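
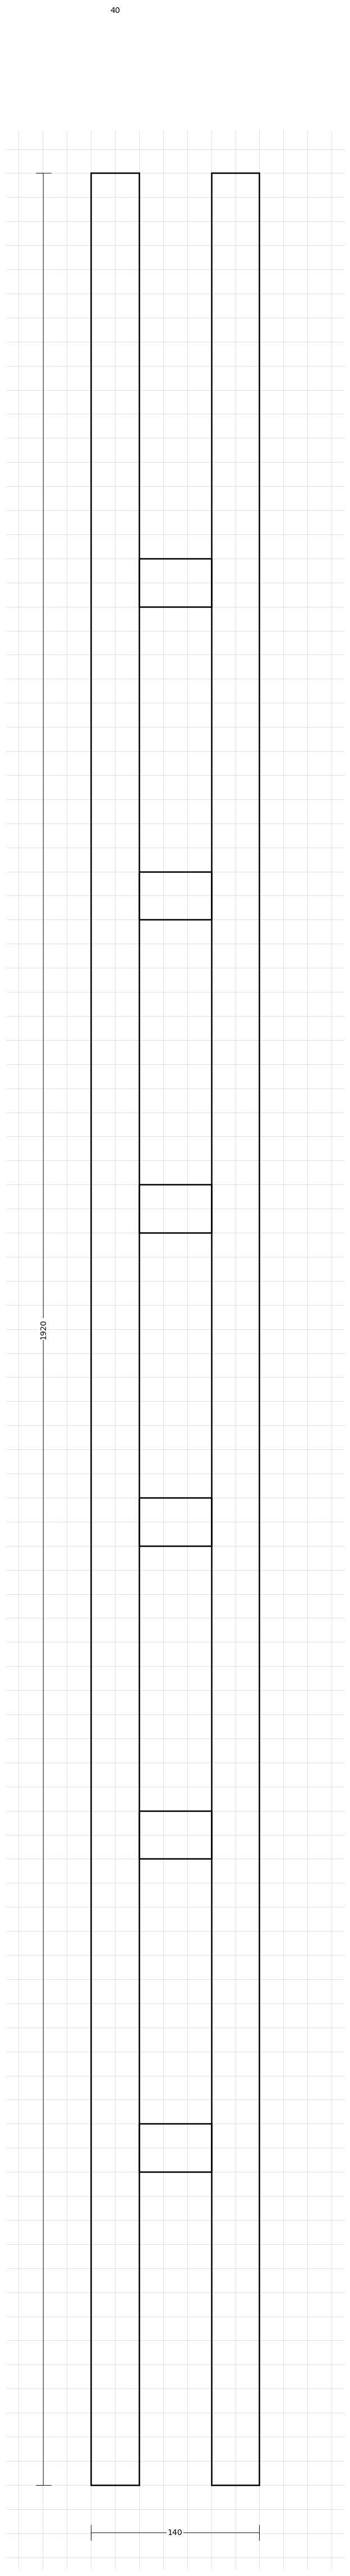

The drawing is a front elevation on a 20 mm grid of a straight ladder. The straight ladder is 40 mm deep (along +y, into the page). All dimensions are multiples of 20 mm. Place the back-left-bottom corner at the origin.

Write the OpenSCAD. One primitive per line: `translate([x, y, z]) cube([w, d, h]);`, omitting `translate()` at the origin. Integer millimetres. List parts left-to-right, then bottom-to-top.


cube([40, 40, 1920]);
translate([40, 0, 260]) cube([60, 40, 40]);
translate([40, 0, 520]) cube([60, 40, 40]);
translate([40, 0, 780]) cube([60, 40, 40]);
translate([40, 0, 1040]) cube([60, 40, 40]);
translate([40, 0, 1300]) cube([60, 40, 40]);
translate([40, 0, 1560]) cube([60, 40, 40]);
translate([100, 0, 0]) cube([40, 40, 1920]);


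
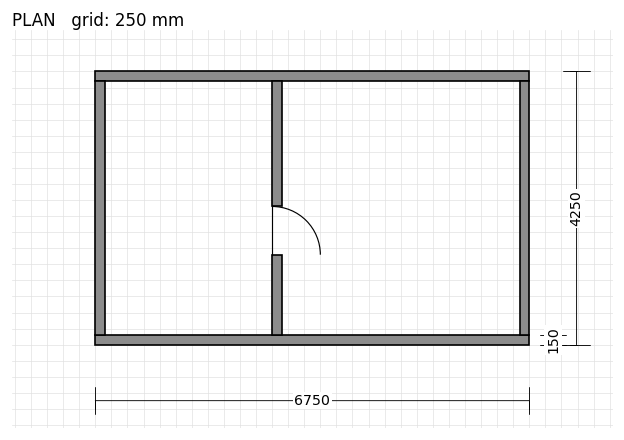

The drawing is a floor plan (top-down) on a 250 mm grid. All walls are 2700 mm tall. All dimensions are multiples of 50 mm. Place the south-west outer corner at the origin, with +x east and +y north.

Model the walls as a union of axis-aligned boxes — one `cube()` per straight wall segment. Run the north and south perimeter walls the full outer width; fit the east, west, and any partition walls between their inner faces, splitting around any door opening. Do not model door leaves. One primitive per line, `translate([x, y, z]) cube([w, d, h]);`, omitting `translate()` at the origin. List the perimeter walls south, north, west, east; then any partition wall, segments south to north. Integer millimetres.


cube([6750, 150, 2700]);
translate([0, 4100, 0]) cube([6750, 150, 2700]);
translate([0, 150, 0]) cube([150, 3950, 2700]);
translate([6600, 150, 0]) cube([150, 3950, 2700]);
translate([2750, 150, 0]) cube([150, 1250, 2700]);
translate([2750, 2150, 0]) cube([150, 1950, 2700]);


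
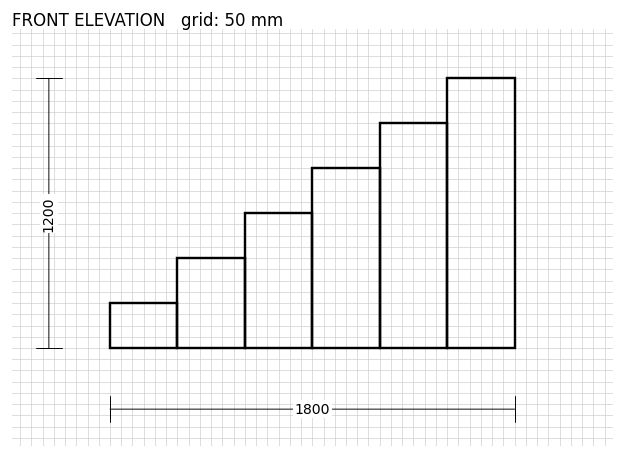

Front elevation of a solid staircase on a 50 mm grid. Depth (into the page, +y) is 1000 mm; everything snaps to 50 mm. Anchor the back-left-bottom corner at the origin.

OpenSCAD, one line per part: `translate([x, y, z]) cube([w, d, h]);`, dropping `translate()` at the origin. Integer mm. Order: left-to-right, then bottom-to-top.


cube([300, 1000, 200]);
translate([300, 0, 0]) cube([300, 1000, 400]);
translate([600, 0, 0]) cube([300, 1000, 600]);
translate([900, 0, 0]) cube([300, 1000, 800]);
translate([1200, 0, 0]) cube([300, 1000, 1000]);
translate([1500, 0, 0]) cube([300, 1000, 1200]);


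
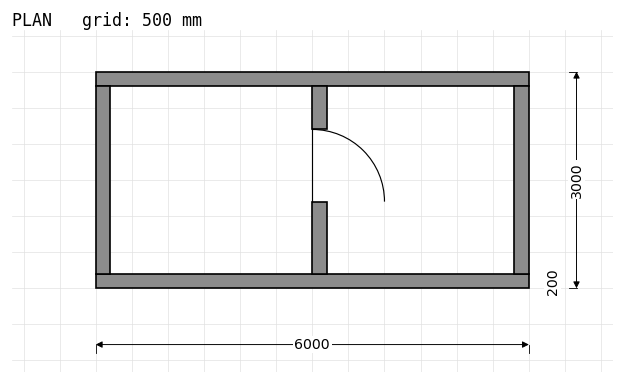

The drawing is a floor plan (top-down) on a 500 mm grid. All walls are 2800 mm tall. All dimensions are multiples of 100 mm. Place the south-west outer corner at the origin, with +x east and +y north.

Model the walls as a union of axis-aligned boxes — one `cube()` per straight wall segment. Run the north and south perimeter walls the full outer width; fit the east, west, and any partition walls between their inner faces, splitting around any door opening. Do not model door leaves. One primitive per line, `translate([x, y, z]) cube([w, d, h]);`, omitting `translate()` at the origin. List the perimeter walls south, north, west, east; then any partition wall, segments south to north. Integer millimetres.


cube([6000, 200, 2800]);
translate([0, 2800, 0]) cube([6000, 200, 2800]);
translate([0, 200, 0]) cube([200, 2600, 2800]);
translate([5800, 200, 0]) cube([200, 2600, 2800]);
translate([3000, 200, 0]) cube([200, 1000, 2800]);
translate([3000, 2200, 0]) cube([200, 600, 2800]);


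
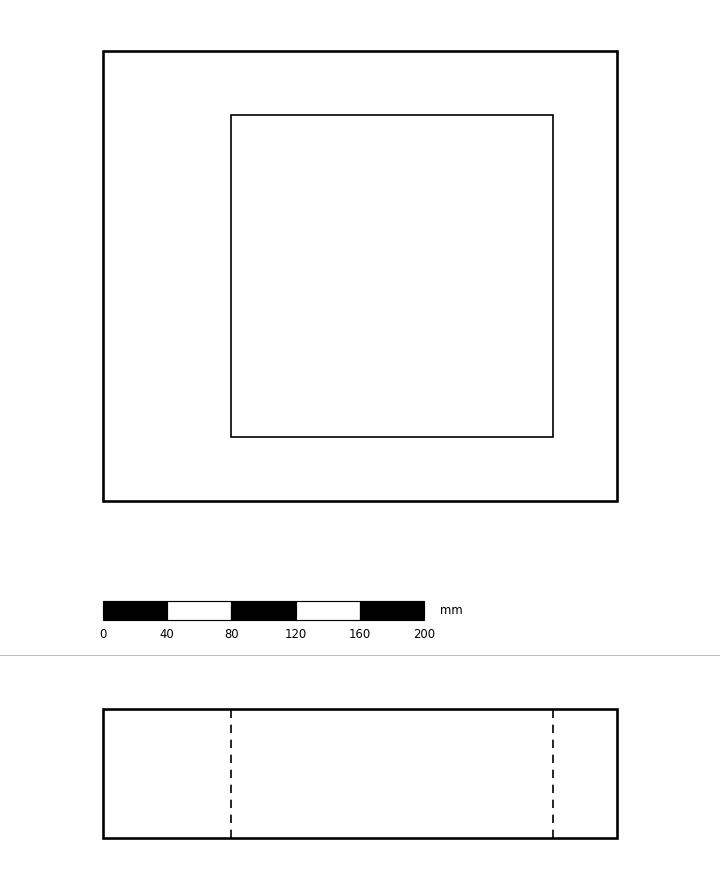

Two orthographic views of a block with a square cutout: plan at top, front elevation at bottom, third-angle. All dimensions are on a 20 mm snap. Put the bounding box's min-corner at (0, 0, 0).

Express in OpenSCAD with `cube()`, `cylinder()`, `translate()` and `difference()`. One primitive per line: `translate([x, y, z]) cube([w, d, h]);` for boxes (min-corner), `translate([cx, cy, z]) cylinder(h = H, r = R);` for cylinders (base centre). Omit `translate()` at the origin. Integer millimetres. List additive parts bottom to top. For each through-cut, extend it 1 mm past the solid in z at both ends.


difference() {
  cube([320, 280, 80]);
  translate([80, 40, -1]) cube([200, 200, 82]);
}


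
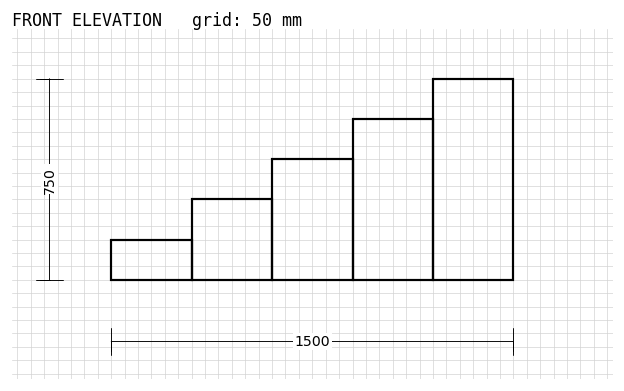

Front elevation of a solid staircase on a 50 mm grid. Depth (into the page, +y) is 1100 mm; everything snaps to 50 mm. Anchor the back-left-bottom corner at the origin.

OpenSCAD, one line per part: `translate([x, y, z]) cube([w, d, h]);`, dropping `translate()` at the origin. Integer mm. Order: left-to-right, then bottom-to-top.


cube([300, 1100, 150]);
translate([300, 0, 0]) cube([300, 1100, 300]);
translate([600, 0, 0]) cube([300, 1100, 450]);
translate([900, 0, 0]) cube([300, 1100, 600]);
translate([1200, 0, 0]) cube([300, 1100, 750]);


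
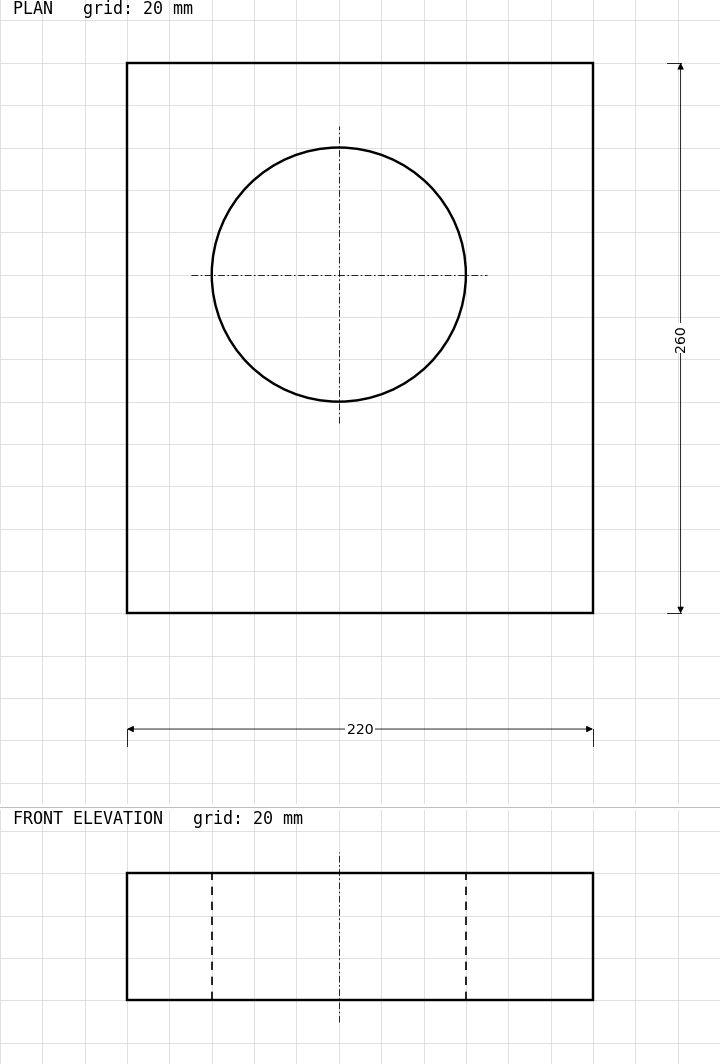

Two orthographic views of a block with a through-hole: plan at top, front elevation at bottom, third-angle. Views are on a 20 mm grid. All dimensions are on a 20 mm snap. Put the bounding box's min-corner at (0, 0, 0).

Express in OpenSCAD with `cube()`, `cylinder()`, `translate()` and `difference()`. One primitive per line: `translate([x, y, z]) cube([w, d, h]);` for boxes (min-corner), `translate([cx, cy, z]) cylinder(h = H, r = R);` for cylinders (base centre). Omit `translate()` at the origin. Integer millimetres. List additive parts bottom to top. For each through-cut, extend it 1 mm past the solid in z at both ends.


difference() {
  cube([220, 260, 60]);
  translate([100, 160, -1]) cylinder(h = 62, r = 60);
}


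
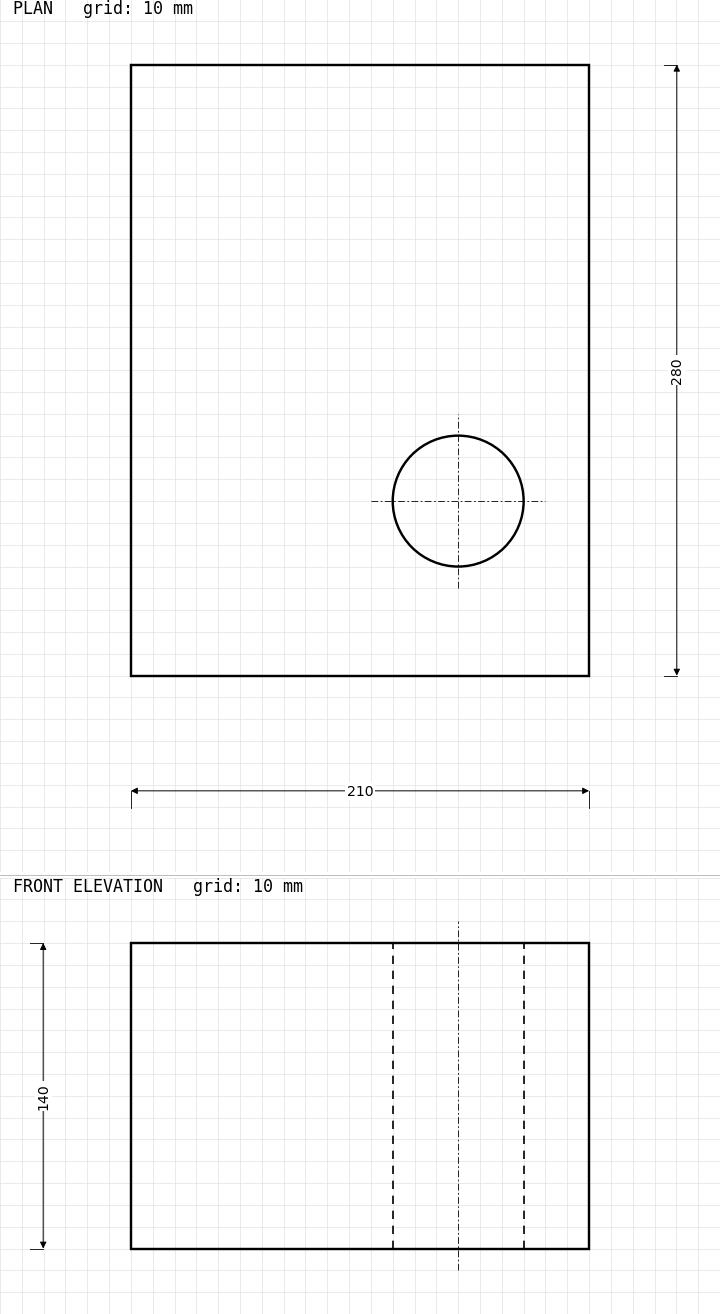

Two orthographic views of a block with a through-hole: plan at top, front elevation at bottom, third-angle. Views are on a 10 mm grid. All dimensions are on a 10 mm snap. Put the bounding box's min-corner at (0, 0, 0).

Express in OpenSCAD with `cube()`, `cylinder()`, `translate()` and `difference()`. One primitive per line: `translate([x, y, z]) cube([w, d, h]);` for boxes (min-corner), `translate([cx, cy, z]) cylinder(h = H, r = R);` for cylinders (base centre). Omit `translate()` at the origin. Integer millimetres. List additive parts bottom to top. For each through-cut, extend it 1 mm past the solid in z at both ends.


difference() {
  cube([210, 280, 140]);
  translate([150, 80, -1]) cylinder(h = 142, r = 30);
}


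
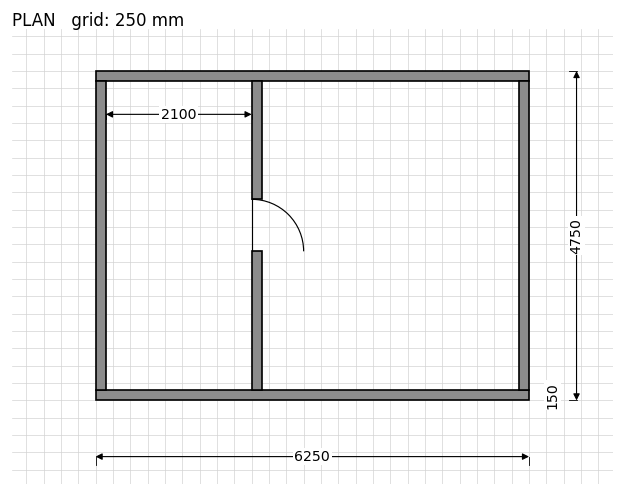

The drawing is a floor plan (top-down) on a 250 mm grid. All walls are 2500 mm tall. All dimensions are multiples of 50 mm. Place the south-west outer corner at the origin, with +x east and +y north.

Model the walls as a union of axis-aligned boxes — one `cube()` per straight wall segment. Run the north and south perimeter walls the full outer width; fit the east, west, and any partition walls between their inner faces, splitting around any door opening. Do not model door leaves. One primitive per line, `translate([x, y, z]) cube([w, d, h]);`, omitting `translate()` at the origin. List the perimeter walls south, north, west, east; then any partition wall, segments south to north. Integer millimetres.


cube([6250, 150, 2500]);
translate([0, 4600, 0]) cube([6250, 150, 2500]);
translate([0, 150, 0]) cube([150, 4450, 2500]);
translate([6100, 150, 0]) cube([150, 4450, 2500]);
translate([2250, 150, 0]) cube([150, 2000, 2500]);
translate([2250, 2900, 0]) cube([150, 1700, 2500]);


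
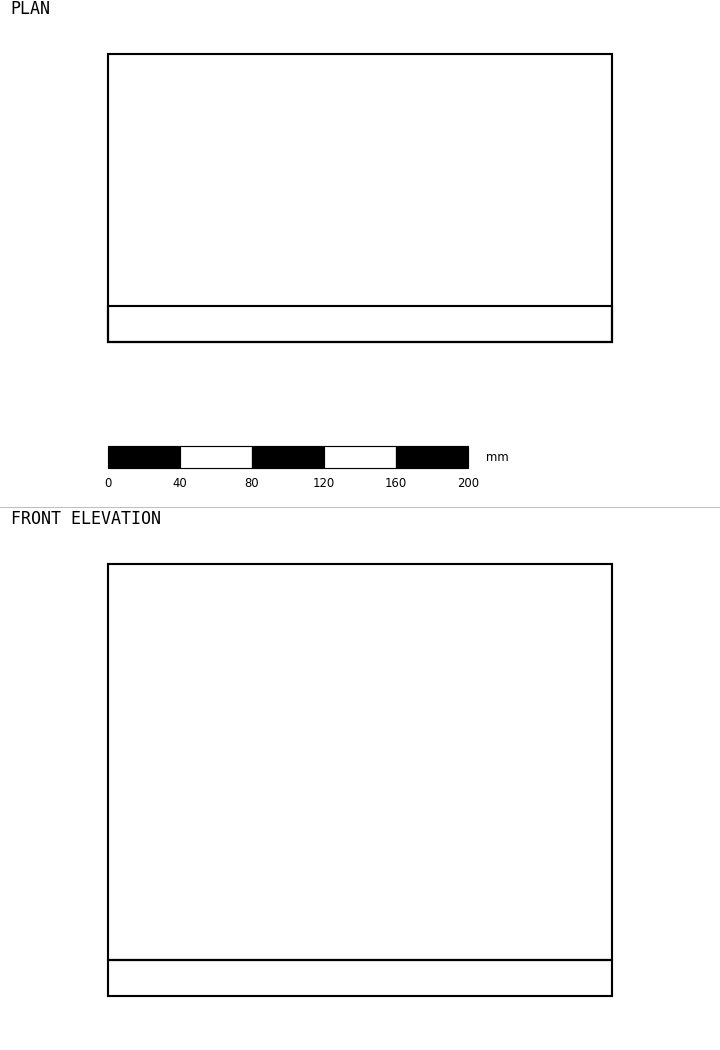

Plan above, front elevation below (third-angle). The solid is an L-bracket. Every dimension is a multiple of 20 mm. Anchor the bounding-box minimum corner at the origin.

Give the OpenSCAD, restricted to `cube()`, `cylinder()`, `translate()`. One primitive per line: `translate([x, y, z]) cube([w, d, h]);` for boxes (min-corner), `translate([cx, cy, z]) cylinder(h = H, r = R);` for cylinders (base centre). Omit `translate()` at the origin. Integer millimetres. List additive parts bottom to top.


cube([280, 160, 20]);
translate([0, 0, 20]) cube([280, 20, 220]);


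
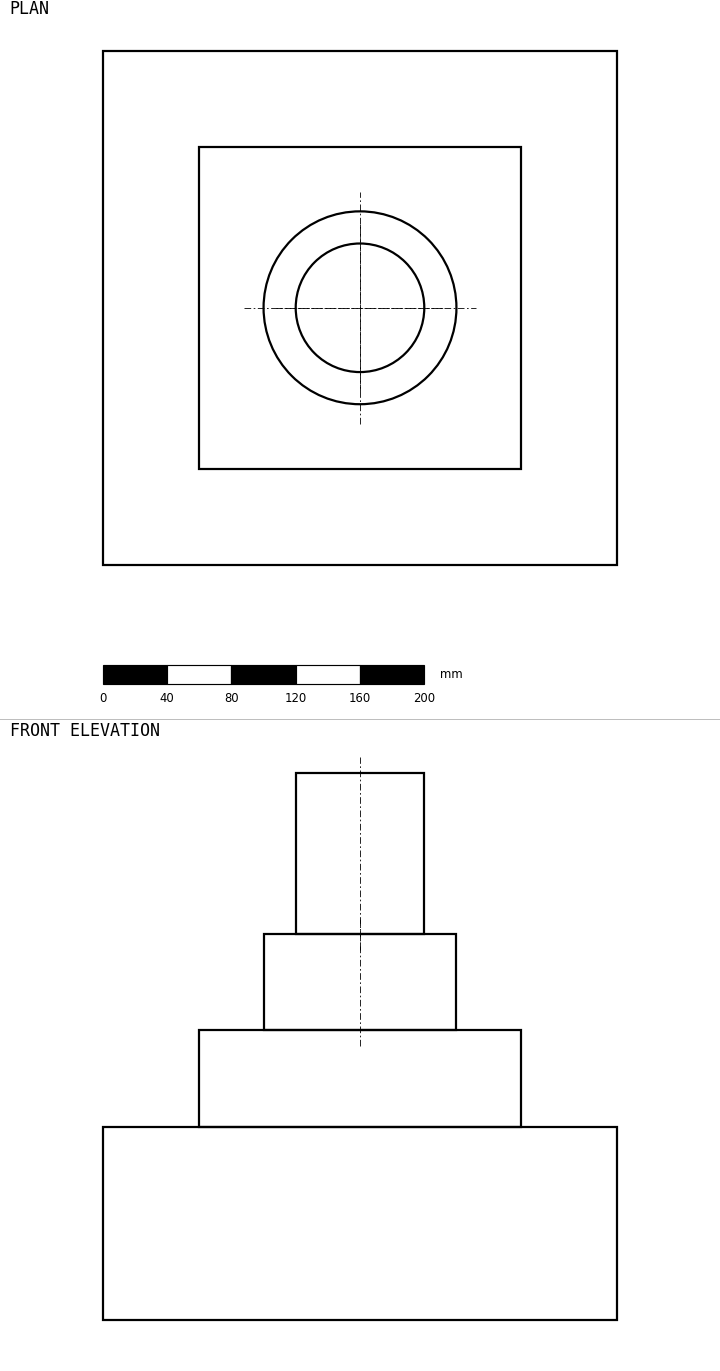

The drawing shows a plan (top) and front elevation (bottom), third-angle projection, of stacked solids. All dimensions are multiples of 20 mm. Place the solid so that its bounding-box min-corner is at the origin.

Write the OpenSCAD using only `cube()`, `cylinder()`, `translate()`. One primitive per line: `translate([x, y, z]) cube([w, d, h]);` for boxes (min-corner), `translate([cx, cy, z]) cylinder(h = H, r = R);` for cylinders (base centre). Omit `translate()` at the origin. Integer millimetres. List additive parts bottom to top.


cube([320, 320, 120]);
translate([60, 60, 120]) cube([200, 200, 60]);
translate([160, 160, 180]) cylinder(h = 60, r = 60);
translate([160, 160, 240]) cylinder(h = 100, r = 40);


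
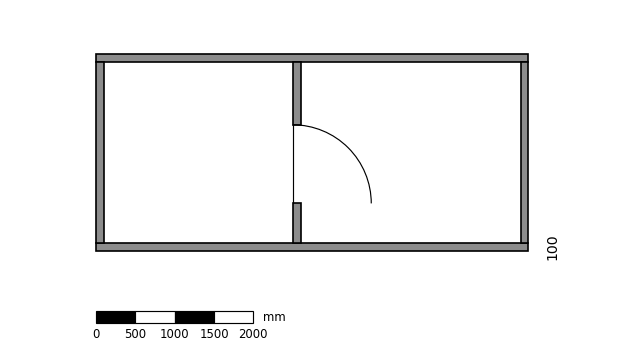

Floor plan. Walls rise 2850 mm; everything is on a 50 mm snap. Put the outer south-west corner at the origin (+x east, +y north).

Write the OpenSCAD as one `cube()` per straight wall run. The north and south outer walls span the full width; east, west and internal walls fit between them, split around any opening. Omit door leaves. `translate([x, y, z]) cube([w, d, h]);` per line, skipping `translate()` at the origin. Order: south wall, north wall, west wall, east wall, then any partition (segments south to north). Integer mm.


cube([5500, 100, 2850]);
translate([0, 2400, 0]) cube([5500, 100, 2850]);
translate([0, 100, 0]) cube([100, 2300, 2850]);
translate([5400, 100, 0]) cube([100, 2300, 2850]);
translate([2500, 100, 0]) cube([100, 500, 2850]);
translate([2500, 1600, 0]) cube([100, 800, 2850]);


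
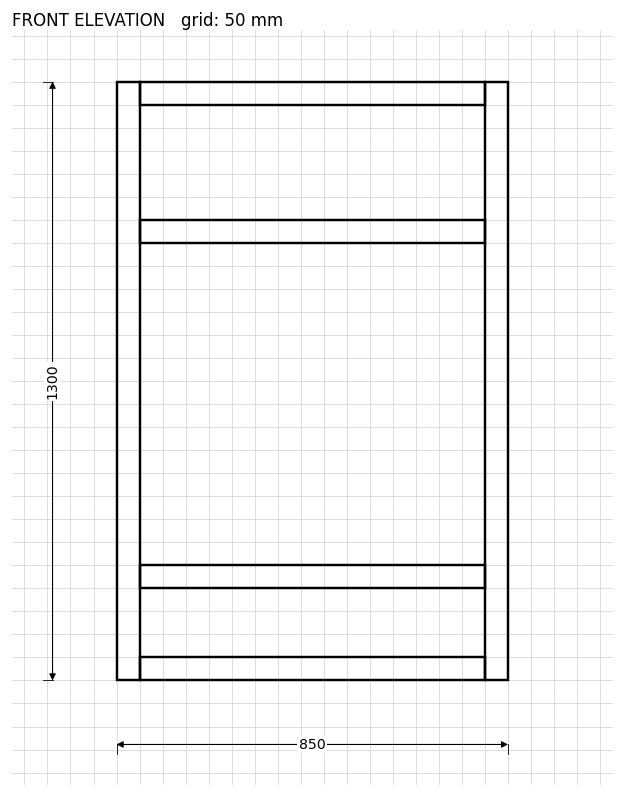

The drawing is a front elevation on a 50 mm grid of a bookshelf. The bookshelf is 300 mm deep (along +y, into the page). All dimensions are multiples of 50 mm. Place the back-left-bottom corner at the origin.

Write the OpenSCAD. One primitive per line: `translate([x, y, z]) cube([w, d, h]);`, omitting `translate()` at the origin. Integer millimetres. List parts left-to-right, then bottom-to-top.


cube([50, 300, 1300]);
translate([50, 0, 0]) cube([750, 300, 50]);
translate([50, 0, 200]) cube([750, 300, 50]);
translate([50, 0, 950]) cube([750, 300, 50]);
translate([50, 0, 1250]) cube([750, 300, 50]);
translate([800, 0, 0]) cube([50, 300, 1300]);


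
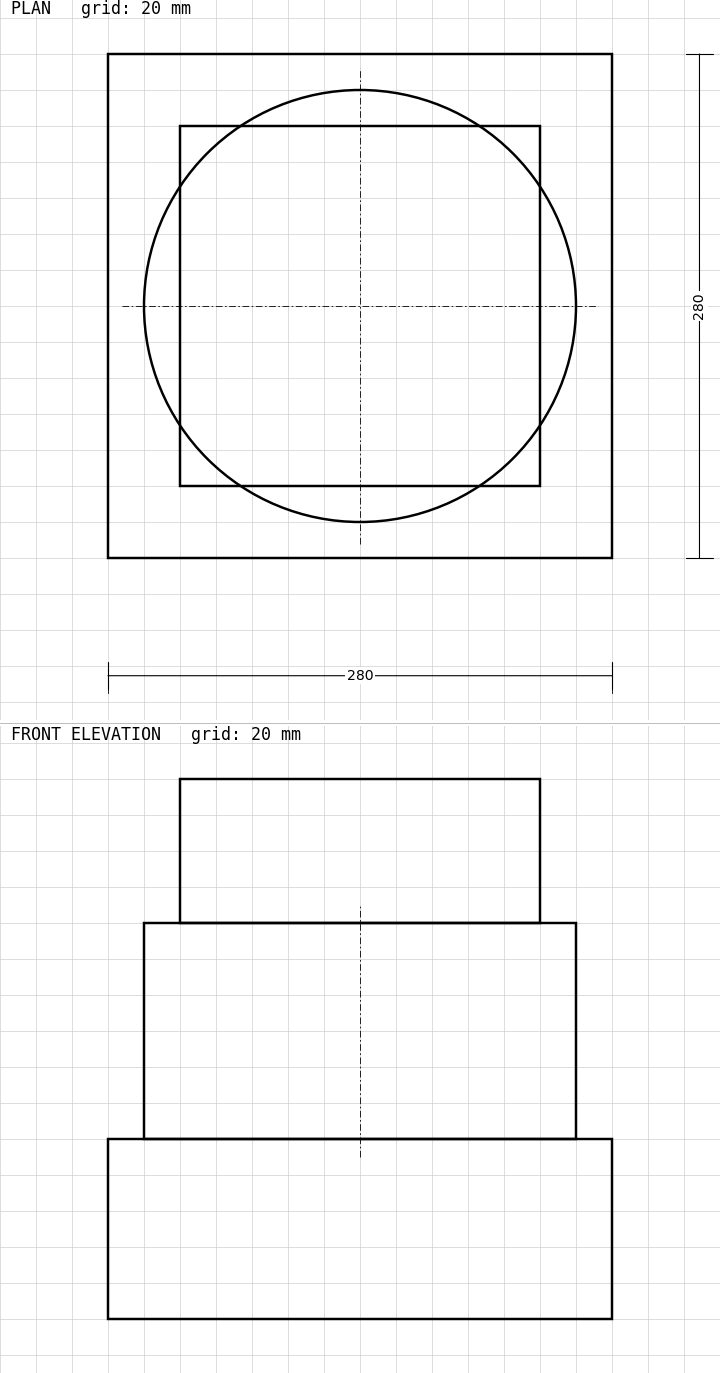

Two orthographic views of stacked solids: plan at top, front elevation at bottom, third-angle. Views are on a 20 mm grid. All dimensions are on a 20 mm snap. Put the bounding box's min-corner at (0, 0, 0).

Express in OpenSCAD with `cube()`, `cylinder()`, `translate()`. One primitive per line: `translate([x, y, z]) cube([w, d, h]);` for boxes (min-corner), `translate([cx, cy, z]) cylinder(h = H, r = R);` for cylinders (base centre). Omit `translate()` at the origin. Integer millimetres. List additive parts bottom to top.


cube([280, 280, 100]);
translate([140, 140, 100]) cylinder(h = 120, r = 120);
translate([40, 40, 220]) cube([200, 200, 80]);


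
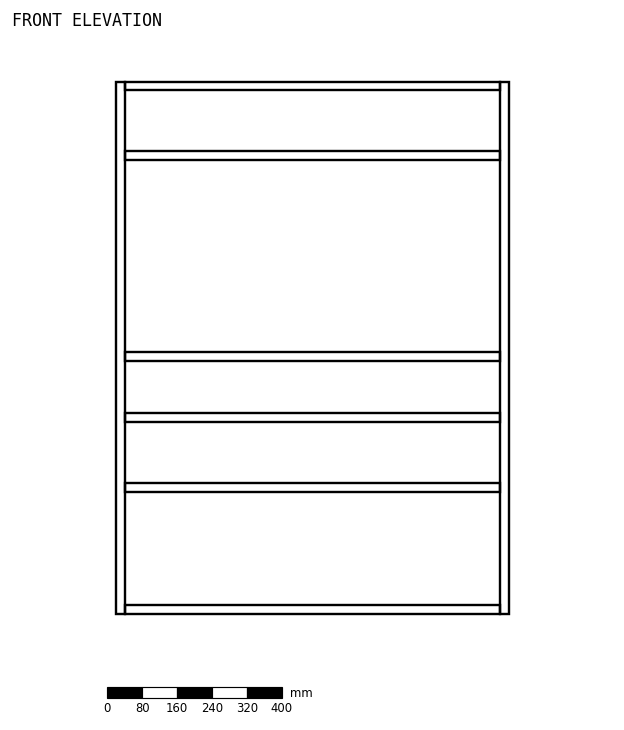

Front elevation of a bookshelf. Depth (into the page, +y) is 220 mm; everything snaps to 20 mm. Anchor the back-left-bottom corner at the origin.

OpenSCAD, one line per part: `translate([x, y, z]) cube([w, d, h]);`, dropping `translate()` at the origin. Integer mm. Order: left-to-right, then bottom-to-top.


cube([20, 220, 1220]);
translate([20, 0, 0]) cube([860, 220, 20]);
translate([20, 0, 280]) cube([860, 220, 20]);
translate([20, 0, 440]) cube([860, 220, 20]);
translate([20, 0, 580]) cube([860, 220, 20]);
translate([20, 0, 1040]) cube([860, 220, 20]);
translate([20, 0, 1200]) cube([860, 220, 20]);
translate([880, 0, 0]) cube([20, 220, 1220]);


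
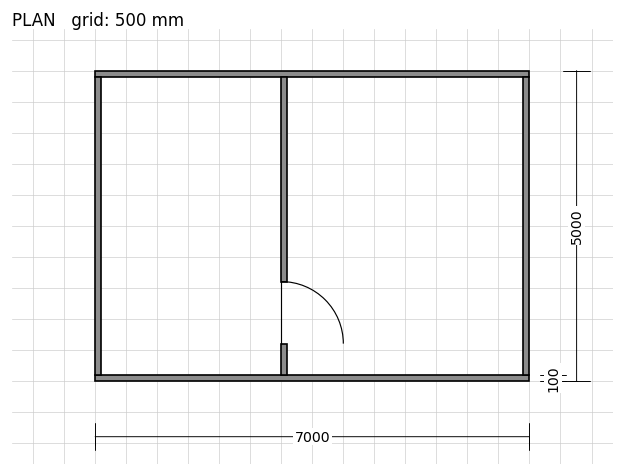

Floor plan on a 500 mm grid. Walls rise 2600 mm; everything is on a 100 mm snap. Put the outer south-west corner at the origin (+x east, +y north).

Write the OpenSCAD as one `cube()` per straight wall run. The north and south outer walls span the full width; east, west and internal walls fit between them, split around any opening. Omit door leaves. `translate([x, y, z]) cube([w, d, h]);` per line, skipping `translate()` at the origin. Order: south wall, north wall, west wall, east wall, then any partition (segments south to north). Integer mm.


cube([7000, 100, 2600]);
translate([0, 4900, 0]) cube([7000, 100, 2600]);
translate([0, 100, 0]) cube([100, 4800, 2600]);
translate([6900, 100, 0]) cube([100, 4800, 2600]);
translate([3000, 100, 0]) cube([100, 500, 2600]);
translate([3000, 1600, 0]) cube([100, 3300, 2600]);


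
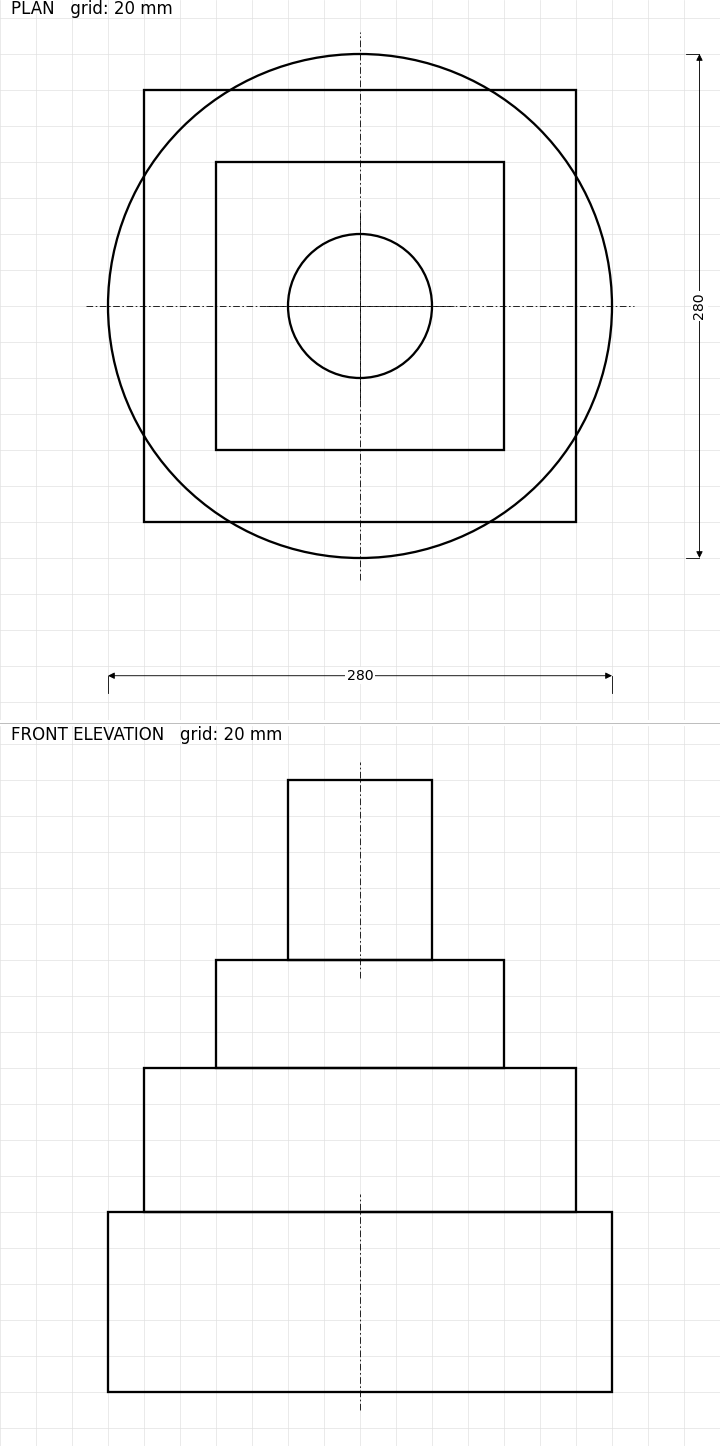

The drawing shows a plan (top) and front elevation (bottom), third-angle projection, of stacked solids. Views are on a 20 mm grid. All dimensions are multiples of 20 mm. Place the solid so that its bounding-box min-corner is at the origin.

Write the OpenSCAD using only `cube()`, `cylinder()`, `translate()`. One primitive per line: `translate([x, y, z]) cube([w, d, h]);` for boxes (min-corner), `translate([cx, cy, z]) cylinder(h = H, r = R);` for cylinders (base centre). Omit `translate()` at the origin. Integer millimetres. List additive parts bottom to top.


translate([140, 140, 0]) cylinder(h = 100, r = 140);
translate([20, 20, 100]) cube([240, 240, 80]);
translate([60, 60, 180]) cube([160, 160, 60]);
translate([140, 140, 240]) cylinder(h = 100, r = 40);


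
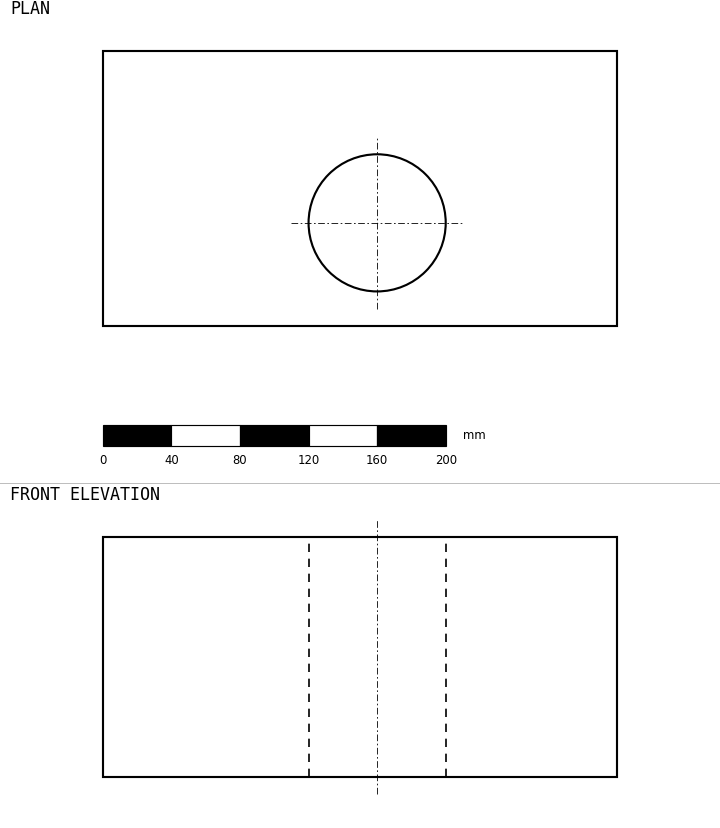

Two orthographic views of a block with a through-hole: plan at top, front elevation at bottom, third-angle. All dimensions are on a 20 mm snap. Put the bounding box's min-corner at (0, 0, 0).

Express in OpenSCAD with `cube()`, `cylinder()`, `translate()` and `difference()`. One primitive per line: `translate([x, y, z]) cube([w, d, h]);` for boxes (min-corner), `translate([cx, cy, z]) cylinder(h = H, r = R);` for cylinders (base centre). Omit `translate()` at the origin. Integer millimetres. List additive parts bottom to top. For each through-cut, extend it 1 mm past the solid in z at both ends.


difference() {
  cube([300, 160, 140]);
  translate([160, 60, -1]) cylinder(h = 142, r = 40);
}


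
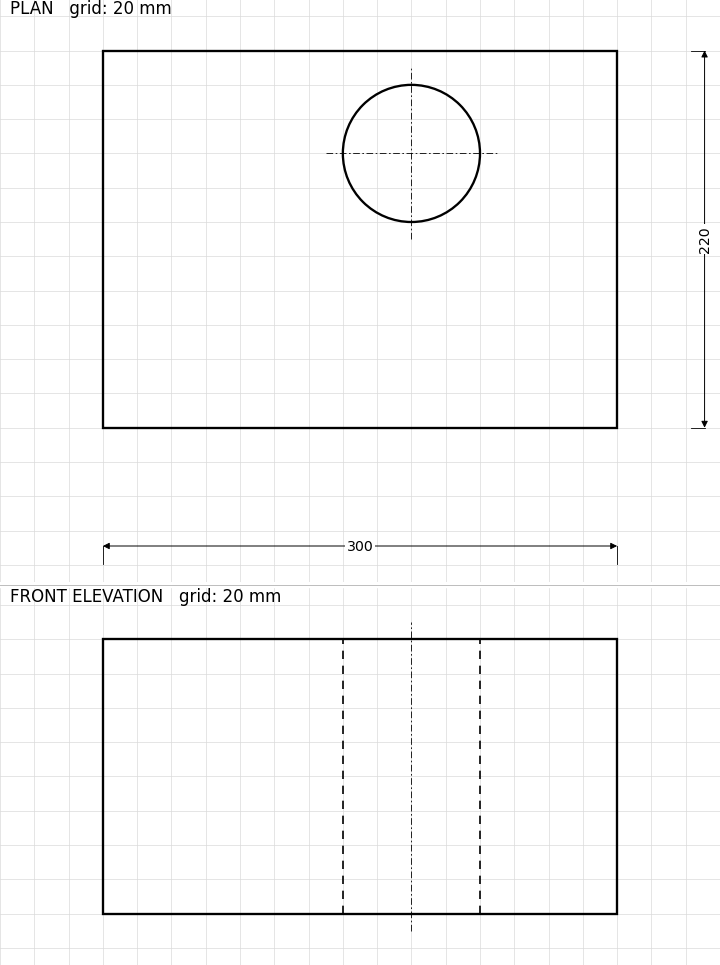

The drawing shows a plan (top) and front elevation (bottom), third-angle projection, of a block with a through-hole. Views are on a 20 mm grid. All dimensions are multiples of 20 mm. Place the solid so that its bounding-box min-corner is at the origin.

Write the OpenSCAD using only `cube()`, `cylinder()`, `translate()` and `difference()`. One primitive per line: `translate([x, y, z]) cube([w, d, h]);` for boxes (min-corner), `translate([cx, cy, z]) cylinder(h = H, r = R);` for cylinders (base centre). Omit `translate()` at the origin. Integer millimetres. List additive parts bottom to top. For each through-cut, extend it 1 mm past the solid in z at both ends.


difference() {
  cube([300, 220, 160]);
  translate([180, 160, -1]) cylinder(h = 162, r = 40);
}


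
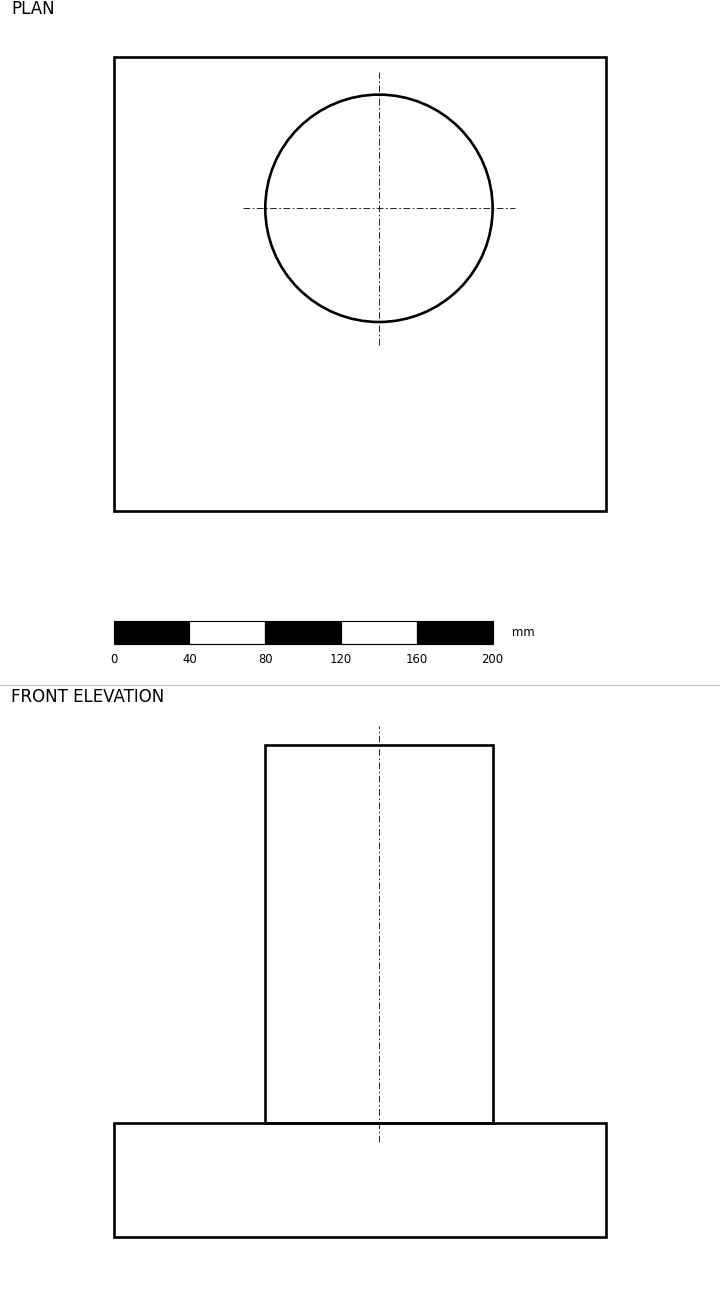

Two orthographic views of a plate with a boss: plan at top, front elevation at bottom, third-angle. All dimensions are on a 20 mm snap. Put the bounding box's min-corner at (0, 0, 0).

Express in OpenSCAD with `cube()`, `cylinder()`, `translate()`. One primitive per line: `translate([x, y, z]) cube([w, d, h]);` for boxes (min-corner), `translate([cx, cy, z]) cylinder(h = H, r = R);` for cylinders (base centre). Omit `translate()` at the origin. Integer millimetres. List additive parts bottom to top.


cube([260, 240, 60]);
translate([140, 160, 60]) cylinder(h = 200, r = 60);


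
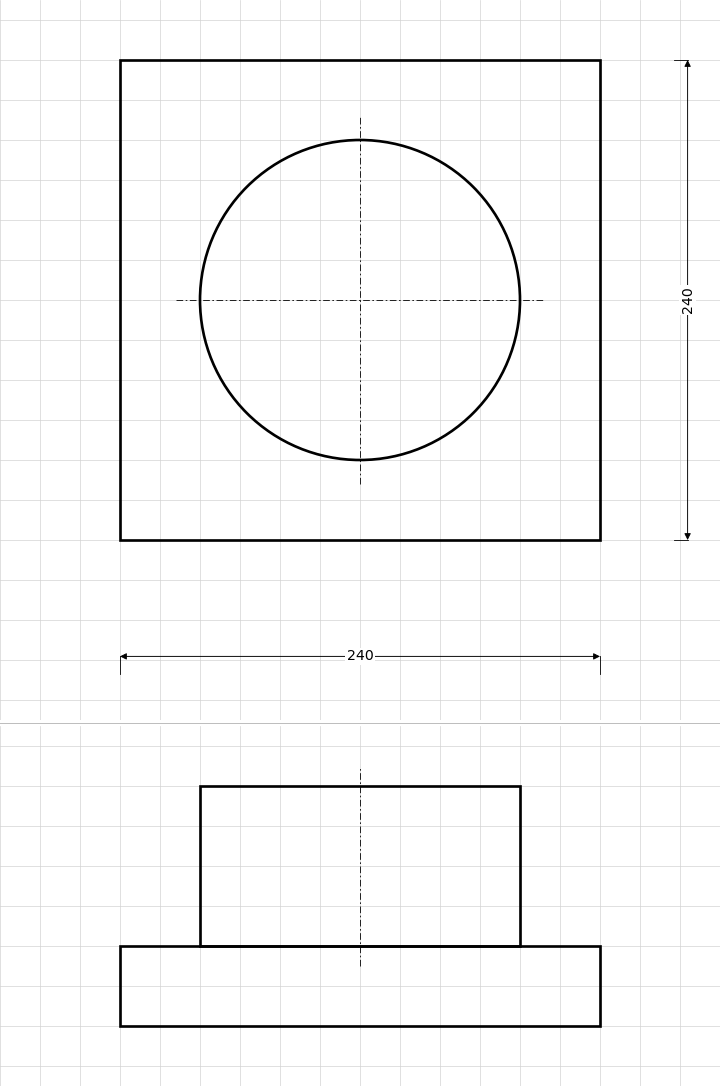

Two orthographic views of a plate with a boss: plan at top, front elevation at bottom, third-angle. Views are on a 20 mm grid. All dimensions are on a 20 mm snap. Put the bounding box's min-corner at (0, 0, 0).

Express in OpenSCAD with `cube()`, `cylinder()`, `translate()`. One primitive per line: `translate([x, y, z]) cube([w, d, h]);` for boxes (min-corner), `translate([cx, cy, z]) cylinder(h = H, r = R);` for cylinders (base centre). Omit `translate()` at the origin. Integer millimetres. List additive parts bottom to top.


cube([240, 240, 40]);
translate([120, 120, 40]) cylinder(h = 80, r = 80);


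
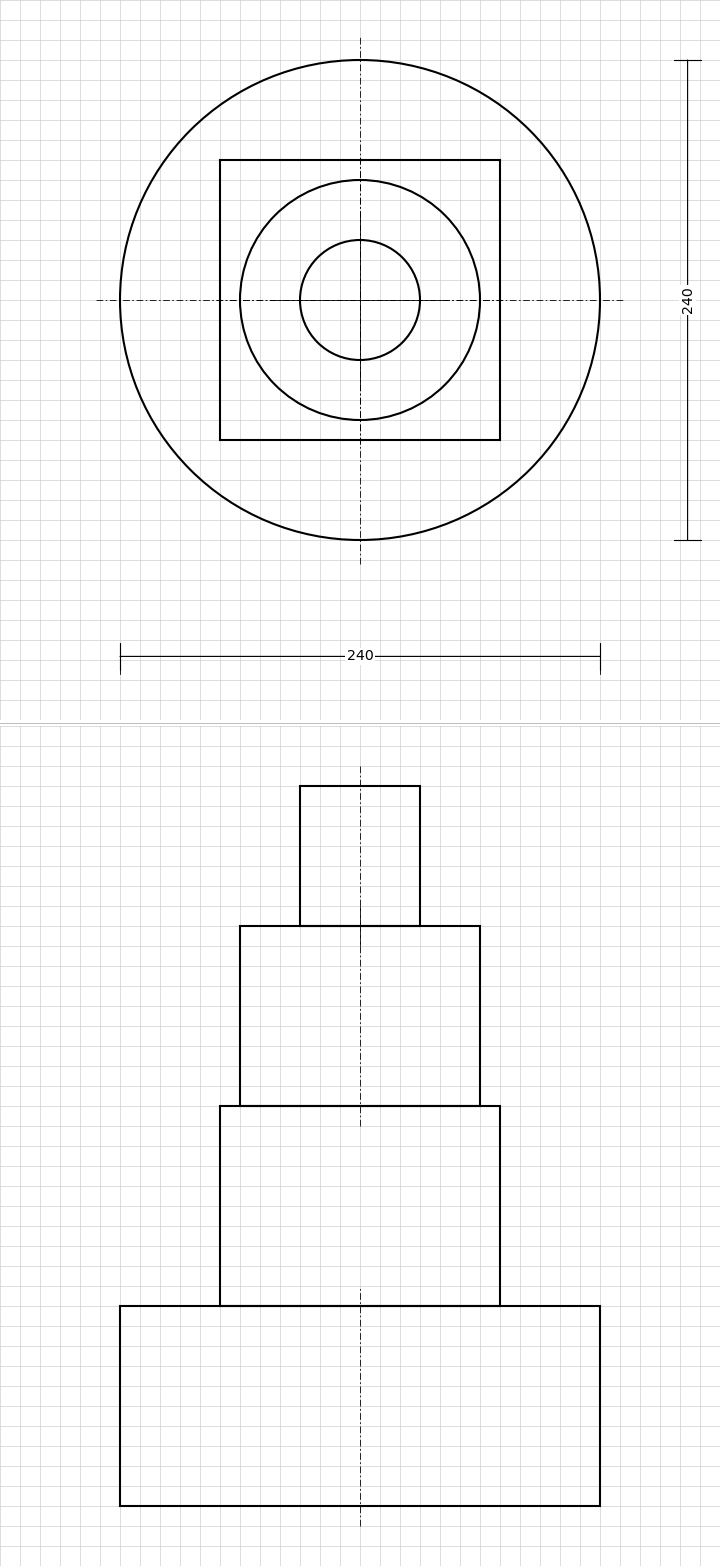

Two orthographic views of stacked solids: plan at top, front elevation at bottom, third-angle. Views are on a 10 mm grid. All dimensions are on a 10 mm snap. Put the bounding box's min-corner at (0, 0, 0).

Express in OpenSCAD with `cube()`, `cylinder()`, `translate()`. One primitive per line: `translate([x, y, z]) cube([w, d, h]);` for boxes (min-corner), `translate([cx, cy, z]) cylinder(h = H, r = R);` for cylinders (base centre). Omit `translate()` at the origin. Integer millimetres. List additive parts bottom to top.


translate([120, 120, 0]) cylinder(h = 100, r = 120);
translate([50, 50, 100]) cube([140, 140, 100]);
translate([120, 120, 200]) cylinder(h = 90, r = 60);
translate([120, 120, 290]) cylinder(h = 70, r = 30);


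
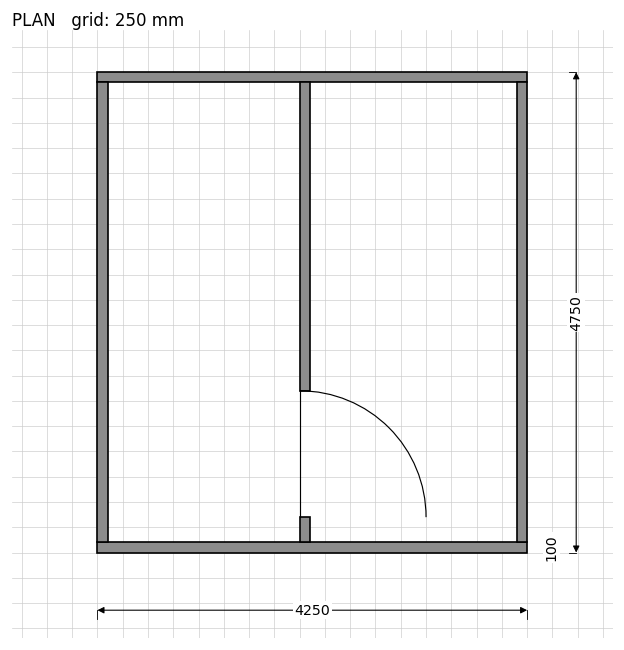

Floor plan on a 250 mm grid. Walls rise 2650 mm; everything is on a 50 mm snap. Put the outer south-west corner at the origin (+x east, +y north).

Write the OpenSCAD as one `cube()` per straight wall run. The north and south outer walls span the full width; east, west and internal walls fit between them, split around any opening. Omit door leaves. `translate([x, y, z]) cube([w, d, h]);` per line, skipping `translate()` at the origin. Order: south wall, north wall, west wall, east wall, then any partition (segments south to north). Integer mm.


cube([4250, 100, 2650]);
translate([0, 4650, 0]) cube([4250, 100, 2650]);
translate([0, 100, 0]) cube([100, 4550, 2650]);
translate([4150, 100, 0]) cube([100, 4550, 2650]);
translate([2000, 100, 0]) cube([100, 250, 2650]);
translate([2000, 1600, 0]) cube([100, 3050, 2650]);


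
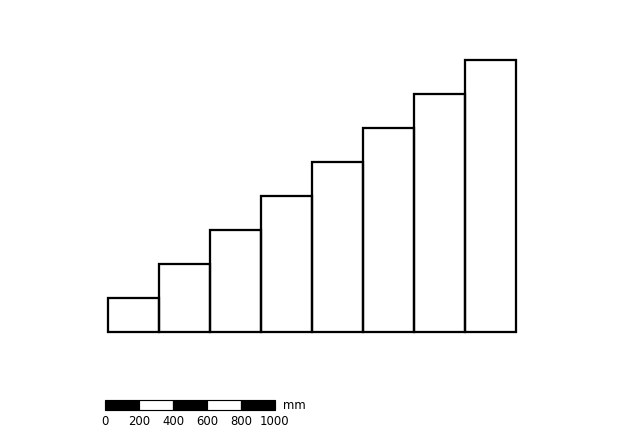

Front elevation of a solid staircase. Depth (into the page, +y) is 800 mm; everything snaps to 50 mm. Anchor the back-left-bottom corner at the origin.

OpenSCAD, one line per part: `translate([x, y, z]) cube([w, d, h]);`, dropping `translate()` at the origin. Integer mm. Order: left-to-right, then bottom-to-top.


cube([300, 800, 200]);
translate([300, 0, 0]) cube([300, 800, 400]);
translate([600, 0, 0]) cube([300, 800, 600]);
translate([900, 0, 0]) cube([300, 800, 800]);
translate([1200, 0, 0]) cube([300, 800, 1000]);
translate([1500, 0, 0]) cube([300, 800, 1200]);
translate([1800, 0, 0]) cube([300, 800, 1400]);
translate([2100, 0, 0]) cube([300, 800, 1600]);


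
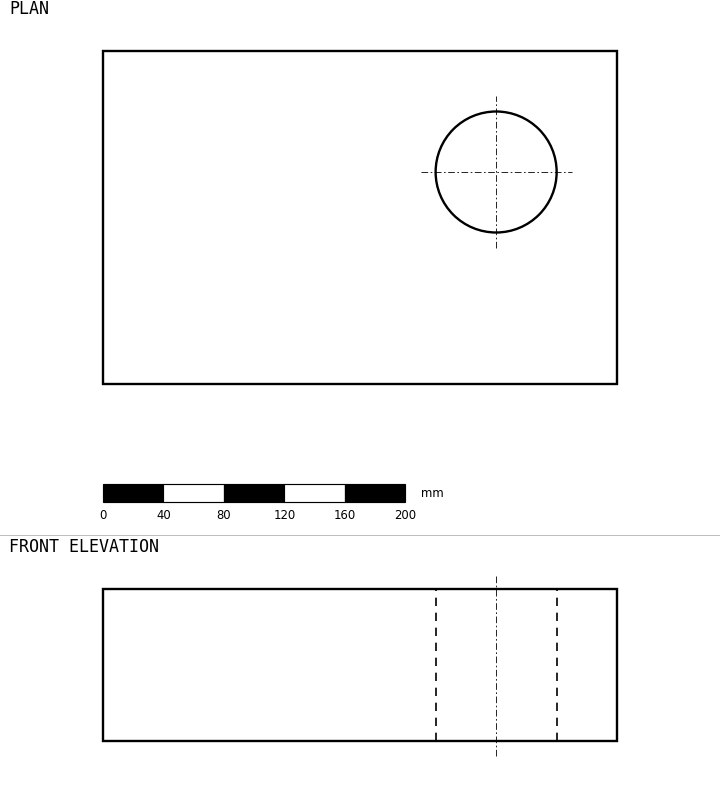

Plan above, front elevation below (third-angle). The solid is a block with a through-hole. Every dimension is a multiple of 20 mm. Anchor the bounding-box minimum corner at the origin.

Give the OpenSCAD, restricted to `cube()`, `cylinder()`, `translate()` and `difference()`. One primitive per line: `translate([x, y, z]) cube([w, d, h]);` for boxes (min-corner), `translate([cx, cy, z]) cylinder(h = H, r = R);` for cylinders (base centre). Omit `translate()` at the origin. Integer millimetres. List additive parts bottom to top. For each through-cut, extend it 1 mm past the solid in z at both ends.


difference() {
  cube([340, 220, 100]);
  translate([260, 140, -1]) cylinder(h = 102, r = 40);
}


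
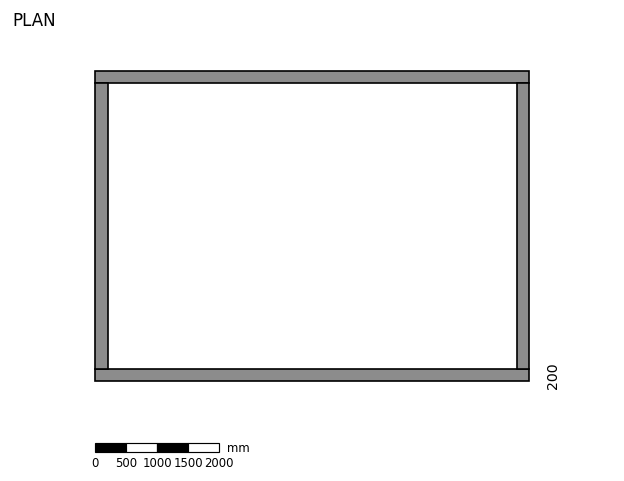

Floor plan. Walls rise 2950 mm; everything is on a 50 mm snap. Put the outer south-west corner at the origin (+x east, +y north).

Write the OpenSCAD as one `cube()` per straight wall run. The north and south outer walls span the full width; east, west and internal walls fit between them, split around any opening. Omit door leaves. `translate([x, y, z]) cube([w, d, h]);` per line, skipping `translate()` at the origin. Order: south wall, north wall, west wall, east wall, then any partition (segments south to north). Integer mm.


cube([7000, 200, 2950]);
translate([0, 4800, 0]) cube([7000, 200, 2950]);
translate([0, 200, 0]) cube([200, 4600, 2950]);
translate([6800, 200, 0]) cube([200, 4600, 2950]);


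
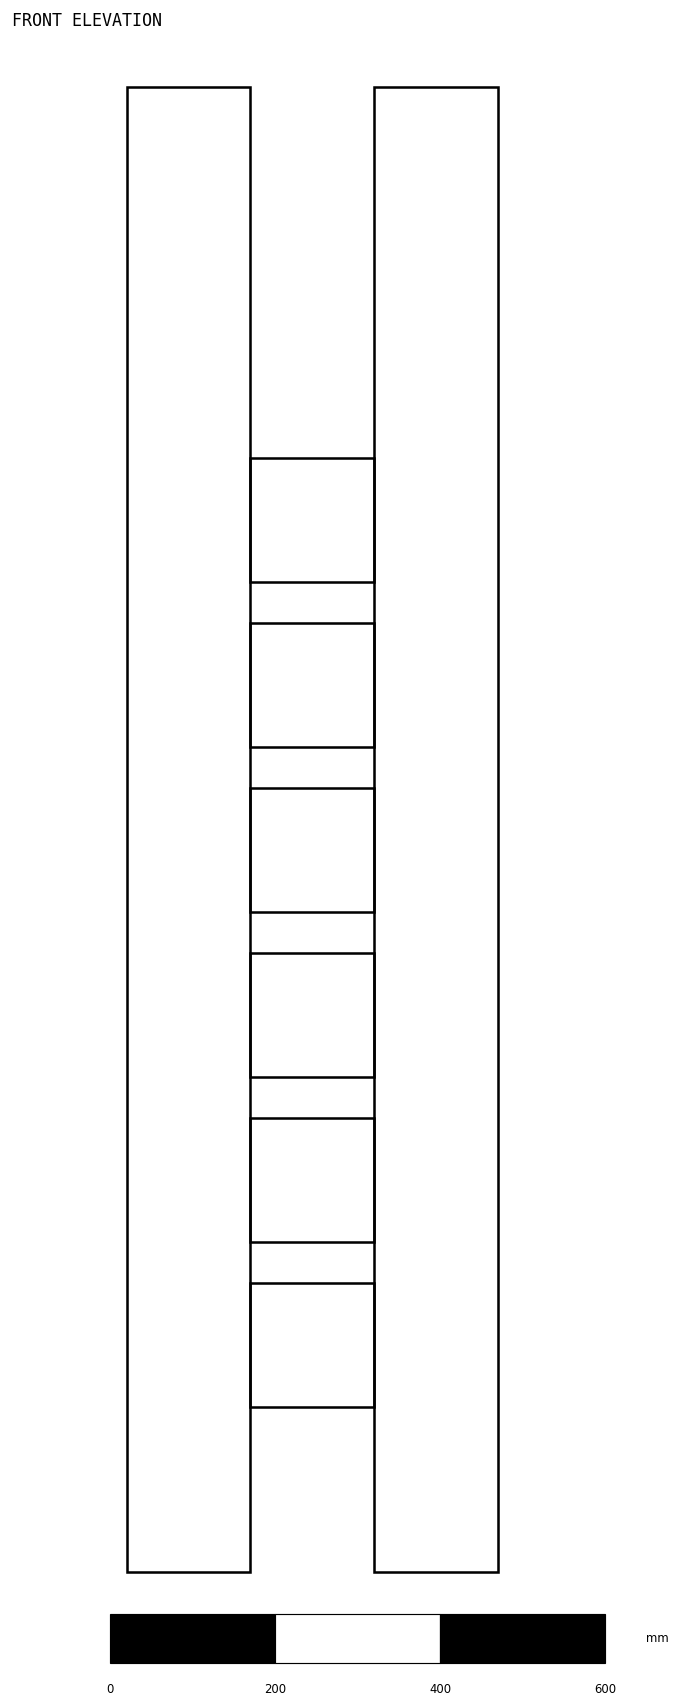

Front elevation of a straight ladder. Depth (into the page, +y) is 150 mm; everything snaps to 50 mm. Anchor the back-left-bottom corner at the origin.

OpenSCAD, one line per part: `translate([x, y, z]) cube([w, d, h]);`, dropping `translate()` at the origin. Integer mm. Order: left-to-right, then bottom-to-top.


cube([150, 150, 1800]);
translate([150, 0, 200]) cube([150, 150, 150]);
translate([150, 0, 400]) cube([150, 150, 150]);
translate([150, 0, 600]) cube([150, 150, 150]);
translate([150, 0, 800]) cube([150, 150, 150]);
translate([150, 0, 1000]) cube([150, 150, 150]);
translate([150, 0, 1200]) cube([150, 150, 150]);
translate([300, 0, 0]) cube([150, 150, 1800]);


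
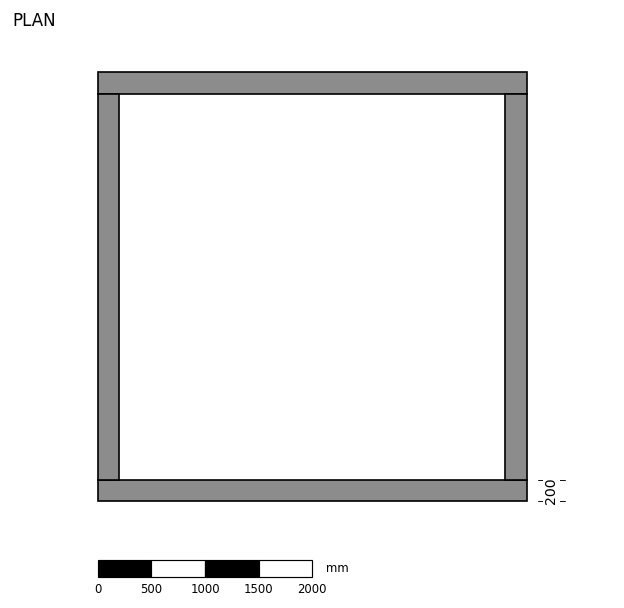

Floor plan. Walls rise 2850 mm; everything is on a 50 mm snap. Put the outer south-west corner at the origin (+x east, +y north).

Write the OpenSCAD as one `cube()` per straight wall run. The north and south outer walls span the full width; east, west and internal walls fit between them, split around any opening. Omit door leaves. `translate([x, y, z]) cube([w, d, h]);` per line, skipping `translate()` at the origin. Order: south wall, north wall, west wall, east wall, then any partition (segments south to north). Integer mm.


cube([4000, 200, 2850]);
translate([0, 3800, 0]) cube([4000, 200, 2850]);
translate([0, 200, 0]) cube([200, 3600, 2850]);
translate([3800, 200, 0]) cube([200, 3600, 2850]);


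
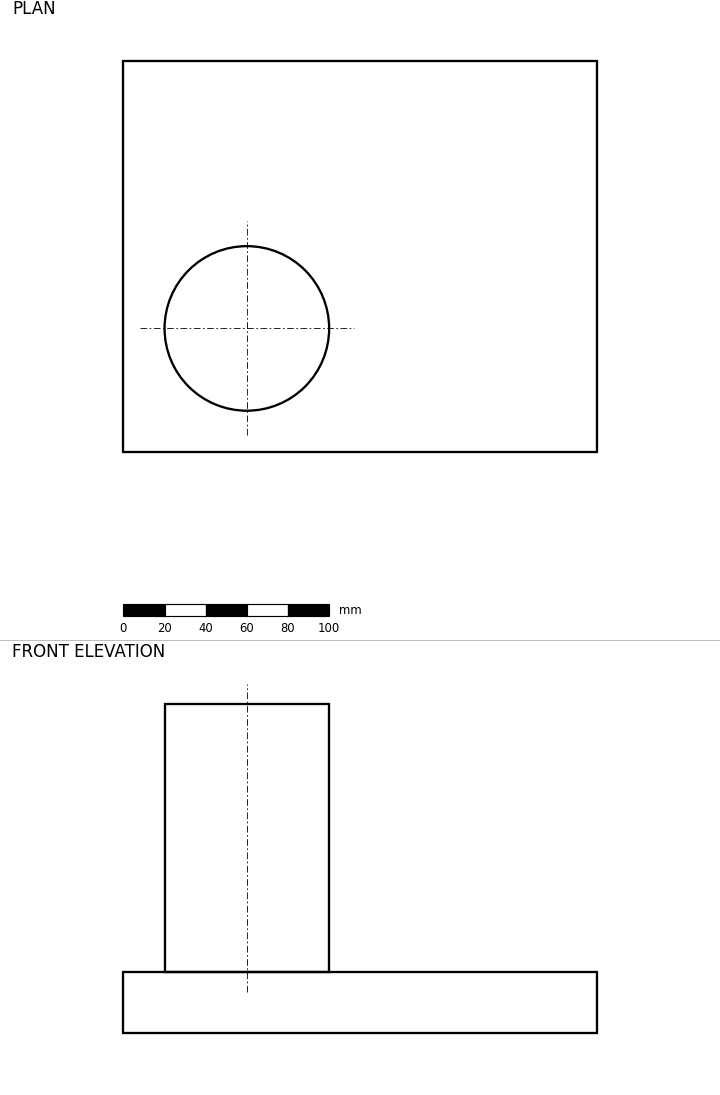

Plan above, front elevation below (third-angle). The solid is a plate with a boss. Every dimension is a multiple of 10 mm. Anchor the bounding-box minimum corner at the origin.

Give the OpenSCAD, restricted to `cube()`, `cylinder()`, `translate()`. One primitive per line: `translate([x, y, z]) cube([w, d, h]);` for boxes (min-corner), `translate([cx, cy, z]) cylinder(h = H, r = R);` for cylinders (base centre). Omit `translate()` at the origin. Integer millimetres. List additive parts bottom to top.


cube([230, 190, 30]);
translate([60, 60, 30]) cylinder(h = 130, r = 40);


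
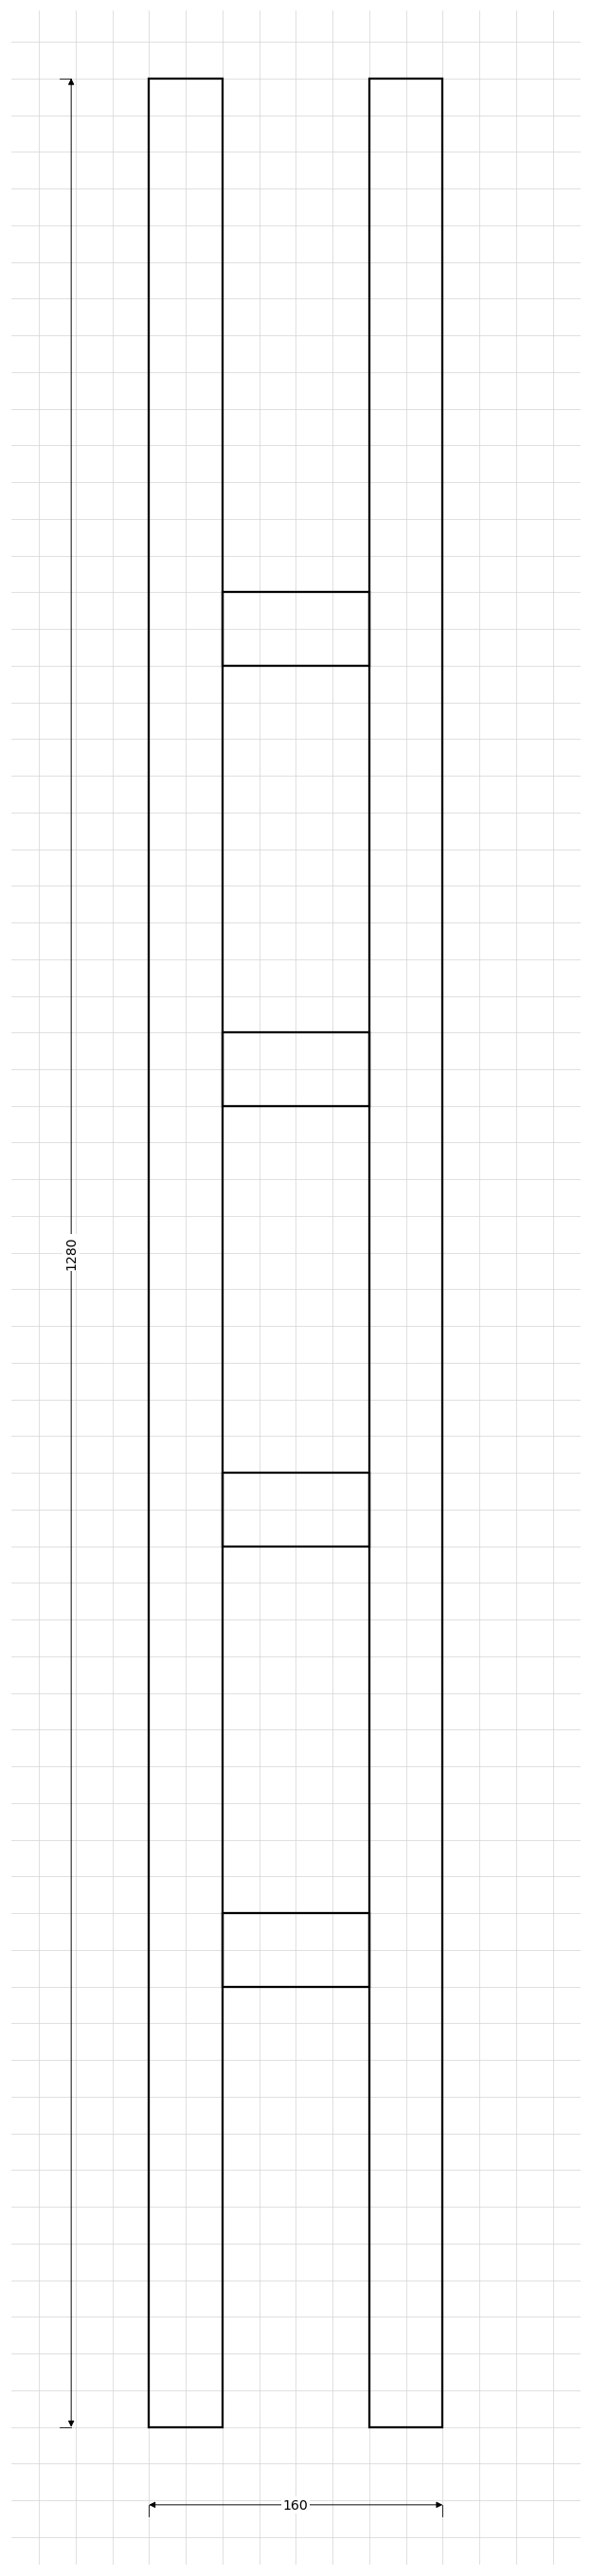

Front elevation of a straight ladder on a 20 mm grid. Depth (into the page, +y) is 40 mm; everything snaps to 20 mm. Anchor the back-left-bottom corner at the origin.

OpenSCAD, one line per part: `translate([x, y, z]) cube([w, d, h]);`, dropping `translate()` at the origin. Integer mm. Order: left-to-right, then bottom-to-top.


cube([40, 40, 1280]);
translate([40, 0, 240]) cube([80, 40, 40]);
translate([40, 0, 480]) cube([80, 40, 40]);
translate([40, 0, 720]) cube([80, 40, 40]);
translate([40, 0, 960]) cube([80, 40, 40]);
translate([120, 0, 0]) cube([40, 40, 1280]);


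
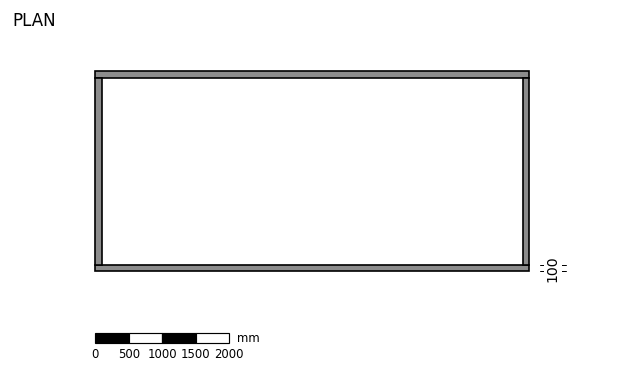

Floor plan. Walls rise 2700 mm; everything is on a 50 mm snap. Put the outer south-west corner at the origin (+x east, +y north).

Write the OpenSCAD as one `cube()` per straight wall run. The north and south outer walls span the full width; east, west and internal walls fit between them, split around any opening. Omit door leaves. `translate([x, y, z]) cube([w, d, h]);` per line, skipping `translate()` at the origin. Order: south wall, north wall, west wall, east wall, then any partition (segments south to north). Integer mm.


cube([6500, 100, 2700]);
translate([0, 2900, 0]) cube([6500, 100, 2700]);
translate([0, 100, 0]) cube([100, 2800, 2700]);
translate([6400, 100, 0]) cube([100, 2800, 2700]);


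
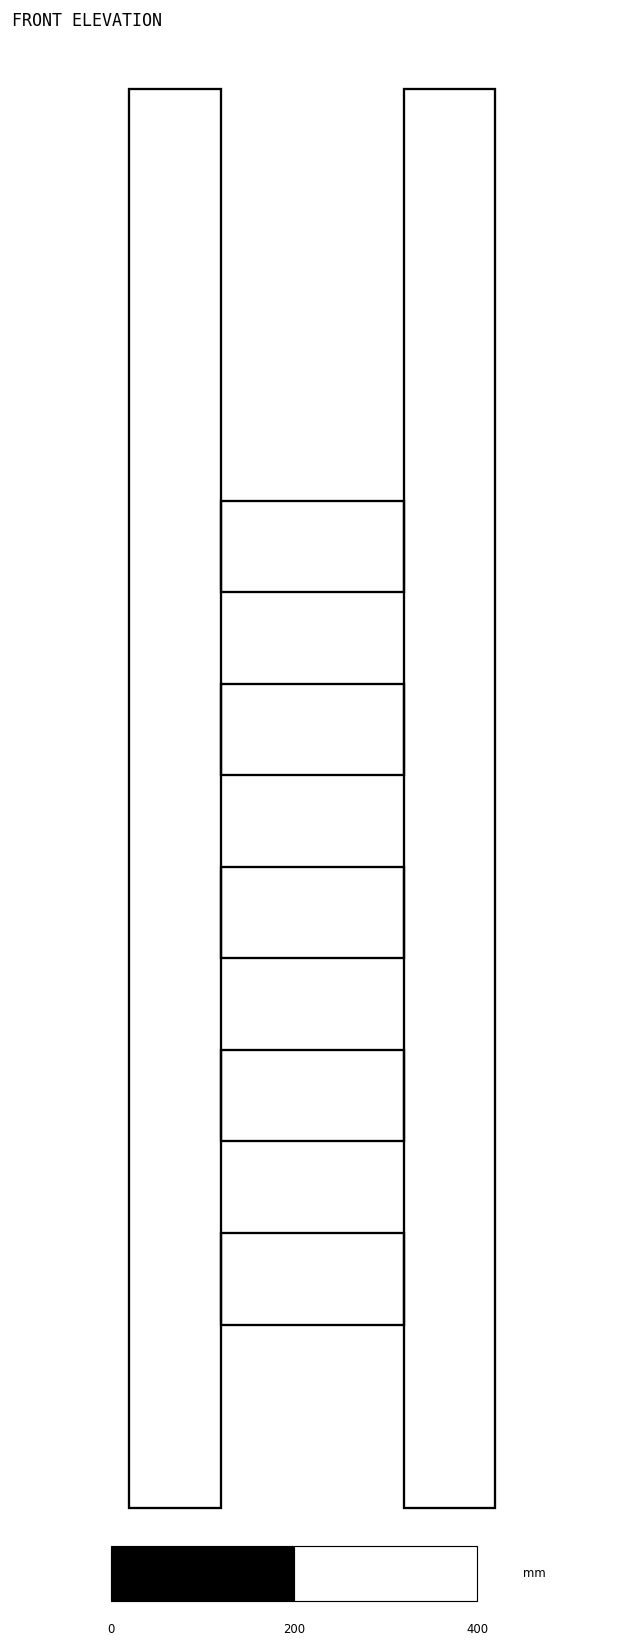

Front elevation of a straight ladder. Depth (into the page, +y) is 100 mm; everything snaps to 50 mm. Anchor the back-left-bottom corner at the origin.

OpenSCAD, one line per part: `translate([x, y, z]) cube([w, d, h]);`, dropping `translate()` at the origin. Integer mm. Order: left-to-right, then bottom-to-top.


cube([100, 100, 1550]);
translate([100, 0, 200]) cube([200, 100, 100]);
translate([100, 0, 400]) cube([200, 100, 100]);
translate([100, 0, 600]) cube([200, 100, 100]);
translate([100, 0, 800]) cube([200, 100, 100]);
translate([100, 0, 1000]) cube([200, 100, 100]);
translate([300, 0, 0]) cube([100, 100, 1550]);


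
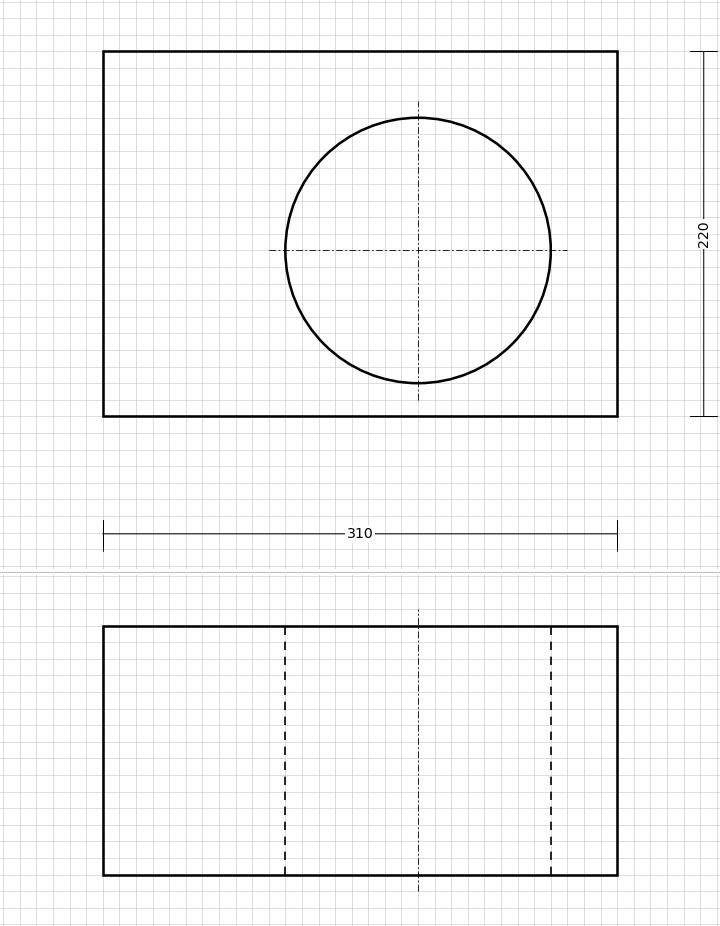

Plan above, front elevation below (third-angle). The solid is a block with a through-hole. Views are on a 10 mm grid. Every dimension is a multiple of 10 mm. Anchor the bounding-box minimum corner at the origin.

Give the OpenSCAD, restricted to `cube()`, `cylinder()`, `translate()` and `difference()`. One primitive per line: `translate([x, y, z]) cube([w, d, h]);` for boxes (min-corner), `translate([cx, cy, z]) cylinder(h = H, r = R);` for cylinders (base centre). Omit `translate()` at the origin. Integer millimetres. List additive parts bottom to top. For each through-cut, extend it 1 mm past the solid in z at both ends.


difference() {
  cube([310, 220, 150]);
  translate([190, 100, -1]) cylinder(h = 152, r = 80);
}


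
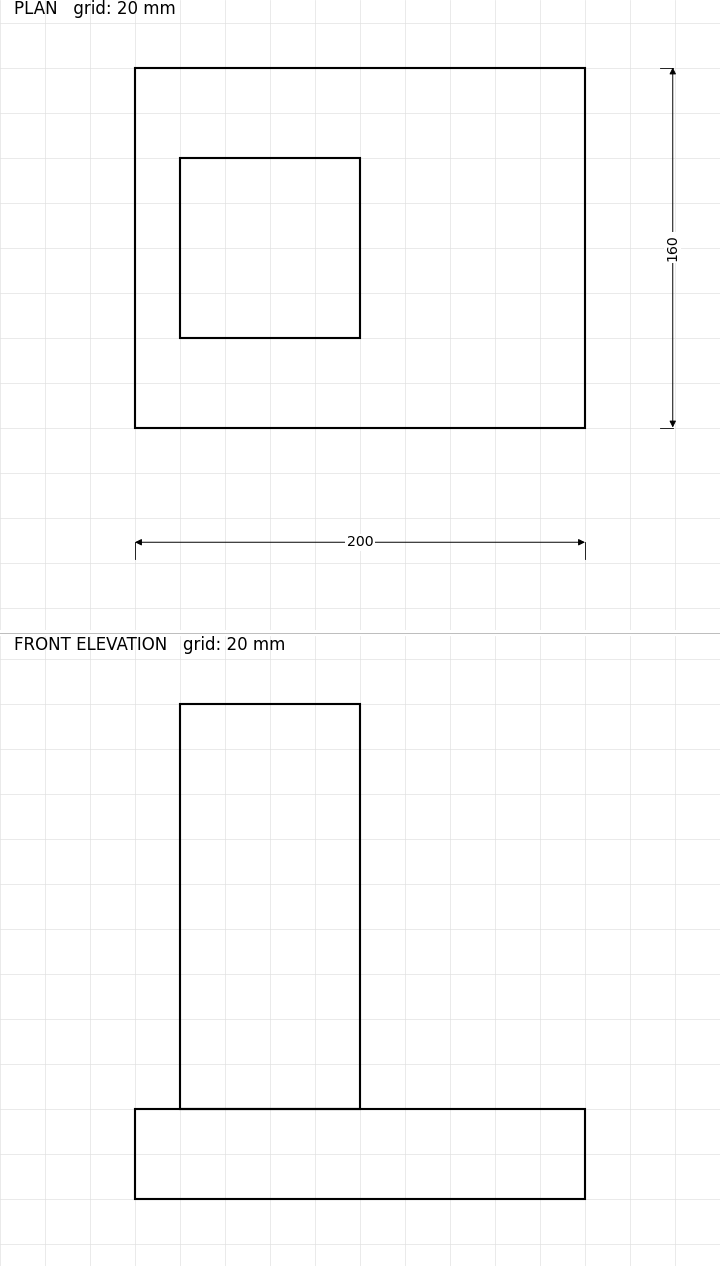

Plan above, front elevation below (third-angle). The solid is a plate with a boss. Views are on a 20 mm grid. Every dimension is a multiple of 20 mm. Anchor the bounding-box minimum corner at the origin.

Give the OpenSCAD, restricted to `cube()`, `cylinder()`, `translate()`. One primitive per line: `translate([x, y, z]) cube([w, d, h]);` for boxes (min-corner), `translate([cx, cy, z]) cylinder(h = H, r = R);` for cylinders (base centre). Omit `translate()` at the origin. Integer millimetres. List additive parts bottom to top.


cube([200, 160, 40]);
translate([20, 40, 40]) cube([80, 80, 180]);
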